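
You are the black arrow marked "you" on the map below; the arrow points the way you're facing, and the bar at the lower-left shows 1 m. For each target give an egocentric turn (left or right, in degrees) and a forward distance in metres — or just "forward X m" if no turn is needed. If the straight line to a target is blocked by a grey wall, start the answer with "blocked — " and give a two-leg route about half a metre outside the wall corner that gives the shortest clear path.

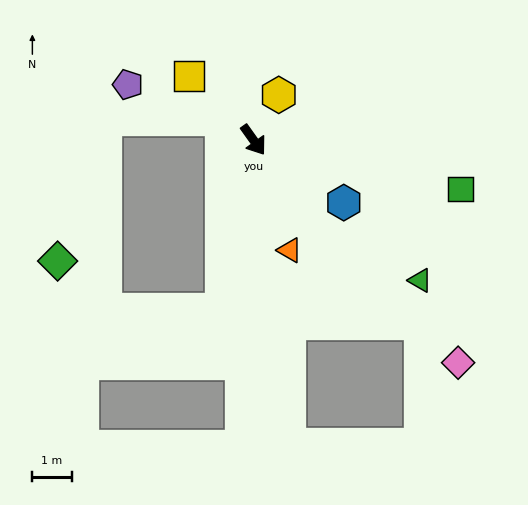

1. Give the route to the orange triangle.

turn right 17°, forward 3.0 m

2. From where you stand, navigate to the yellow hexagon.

turn left 115°, forward 1.3 m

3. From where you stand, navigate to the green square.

turn left 41°, forward 5.4 m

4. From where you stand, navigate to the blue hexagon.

turn left 20°, forward 2.8 m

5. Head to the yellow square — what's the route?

turn right 170°, forward 2.3 m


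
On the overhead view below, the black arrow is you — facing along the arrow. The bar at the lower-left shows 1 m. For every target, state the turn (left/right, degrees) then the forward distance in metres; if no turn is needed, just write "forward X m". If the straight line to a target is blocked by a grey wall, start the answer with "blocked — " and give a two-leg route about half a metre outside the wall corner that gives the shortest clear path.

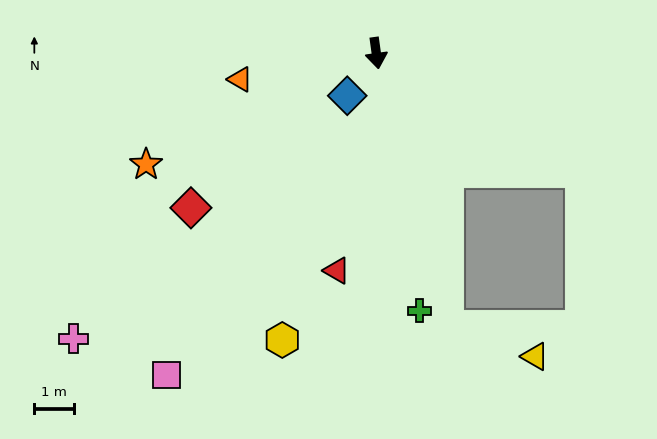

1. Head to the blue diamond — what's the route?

turn right 42°, forward 1.3 m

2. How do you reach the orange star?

turn right 72°, forward 6.5 m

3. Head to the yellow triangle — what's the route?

blocked — turn left 7°, forward 7.2 m, then turn left 57°, forward 2.3 m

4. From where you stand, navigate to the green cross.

forward 6.6 m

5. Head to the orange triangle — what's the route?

turn right 87°, forward 3.5 m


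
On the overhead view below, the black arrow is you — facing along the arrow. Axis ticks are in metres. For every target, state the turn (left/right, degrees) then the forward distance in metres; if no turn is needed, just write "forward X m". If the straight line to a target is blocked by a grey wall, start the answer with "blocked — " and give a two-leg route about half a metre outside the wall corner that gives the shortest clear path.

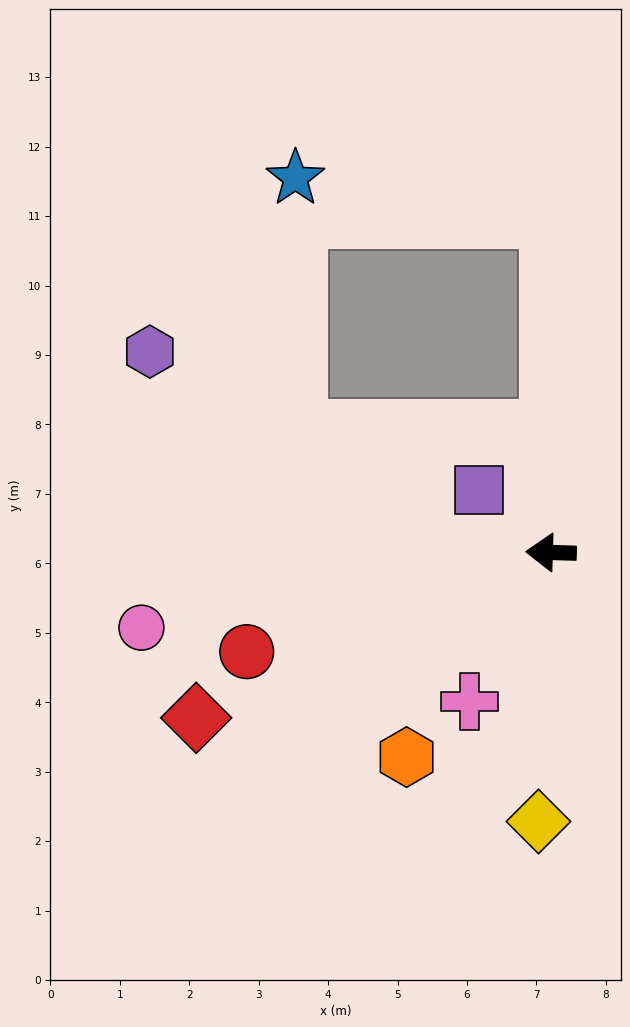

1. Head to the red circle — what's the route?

turn left 20°, forward 4.6 m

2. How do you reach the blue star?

blocked — turn right 88°, forward 4.8 m, then turn left 81°, forward 3.7 m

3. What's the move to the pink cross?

turn left 63°, forward 2.4 m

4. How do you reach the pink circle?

turn left 12°, forward 6.0 m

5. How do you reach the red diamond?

turn left 27°, forward 5.6 m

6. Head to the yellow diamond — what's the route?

turn left 89°, forward 3.9 m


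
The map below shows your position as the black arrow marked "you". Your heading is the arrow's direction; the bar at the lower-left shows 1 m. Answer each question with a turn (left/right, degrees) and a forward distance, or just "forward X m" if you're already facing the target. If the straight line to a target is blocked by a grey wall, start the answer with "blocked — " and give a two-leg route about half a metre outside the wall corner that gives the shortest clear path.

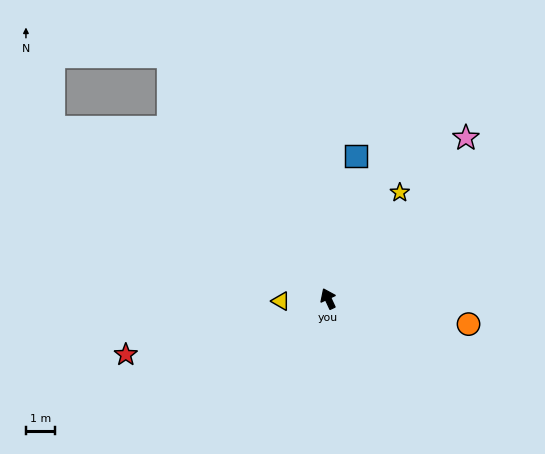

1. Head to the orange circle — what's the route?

turn right 125°, forward 5.0 m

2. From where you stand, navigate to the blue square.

turn right 36°, forward 5.1 m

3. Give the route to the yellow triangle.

turn left 68°, forward 1.7 m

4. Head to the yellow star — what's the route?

turn right 59°, forward 4.5 m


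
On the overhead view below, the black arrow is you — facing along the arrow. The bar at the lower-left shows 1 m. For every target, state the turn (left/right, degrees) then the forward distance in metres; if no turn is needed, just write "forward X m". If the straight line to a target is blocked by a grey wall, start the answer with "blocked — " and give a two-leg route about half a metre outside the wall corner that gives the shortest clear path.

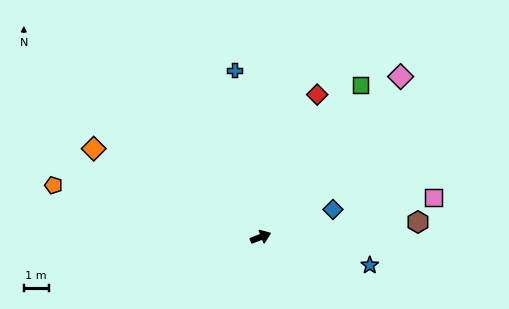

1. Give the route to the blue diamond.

forward 3.1 m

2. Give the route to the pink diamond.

turn left 28°, forward 8.6 m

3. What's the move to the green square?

turn left 35°, forward 7.4 m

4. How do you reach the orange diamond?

turn left 131°, forward 7.6 m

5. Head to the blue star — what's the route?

turn right 36°, forward 4.6 m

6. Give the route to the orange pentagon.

turn left 145°, forward 8.6 m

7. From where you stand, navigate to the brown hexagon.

turn right 16°, forward 6.4 m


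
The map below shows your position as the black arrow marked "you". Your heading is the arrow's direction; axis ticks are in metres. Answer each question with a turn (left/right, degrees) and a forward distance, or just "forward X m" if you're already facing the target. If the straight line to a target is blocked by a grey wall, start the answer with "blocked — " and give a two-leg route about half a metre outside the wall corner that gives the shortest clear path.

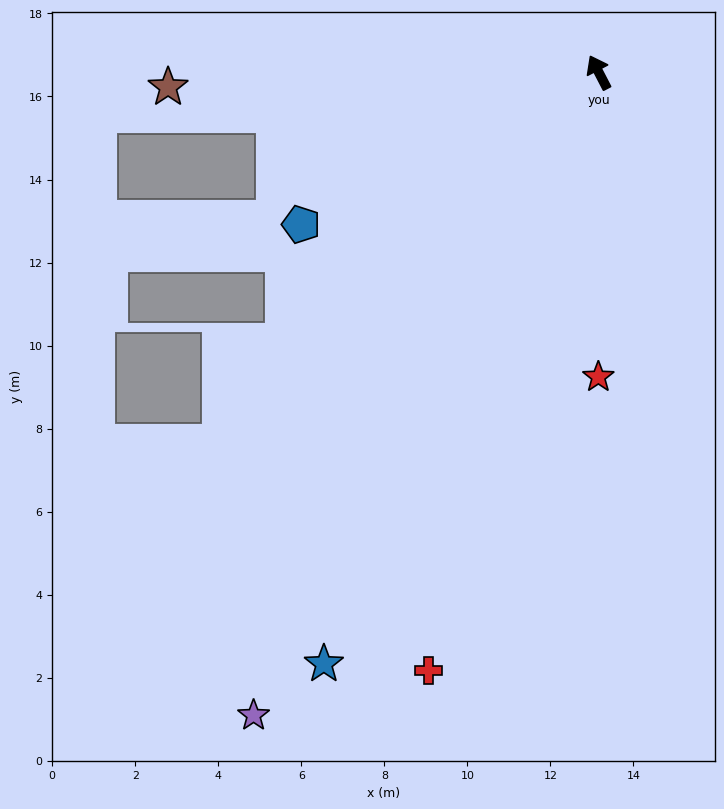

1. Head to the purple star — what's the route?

turn left 124°, forward 17.6 m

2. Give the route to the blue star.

turn left 128°, forward 15.7 m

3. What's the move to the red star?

turn left 152°, forward 7.3 m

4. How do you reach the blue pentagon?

turn left 90°, forward 8.0 m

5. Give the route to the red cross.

turn left 137°, forward 15.0 m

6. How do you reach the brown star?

turn left 65°, forward 10.4 m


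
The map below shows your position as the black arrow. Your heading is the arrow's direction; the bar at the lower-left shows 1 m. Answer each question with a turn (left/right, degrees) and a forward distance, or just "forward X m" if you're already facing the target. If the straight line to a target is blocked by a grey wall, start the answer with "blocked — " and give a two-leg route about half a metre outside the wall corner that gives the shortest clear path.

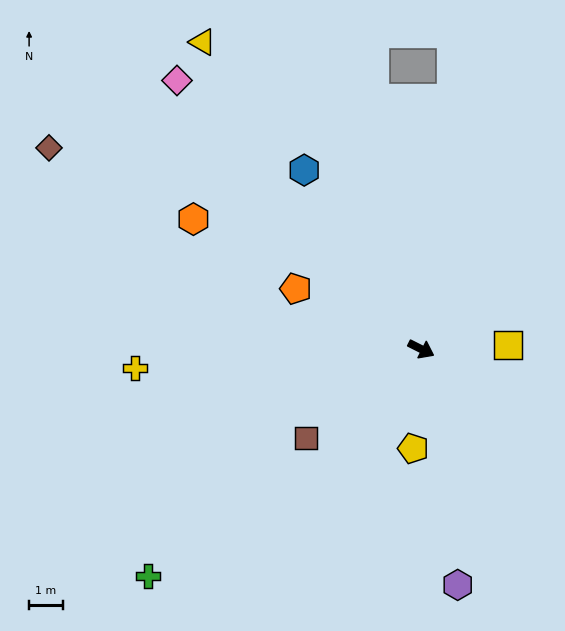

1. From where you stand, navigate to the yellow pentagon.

turn right 68°, forward 2.9 m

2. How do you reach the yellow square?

turn left 30°, forward 2.6 m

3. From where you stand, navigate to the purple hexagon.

turn right 54°, forward 7.1 m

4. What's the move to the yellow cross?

turn right 149°, forward 8.5 m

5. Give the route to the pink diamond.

turn left 159°, forward 10.7 m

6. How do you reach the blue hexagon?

turn left 150°, forward 6.3 m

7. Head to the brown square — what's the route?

turn right 116°, forward 4.3 m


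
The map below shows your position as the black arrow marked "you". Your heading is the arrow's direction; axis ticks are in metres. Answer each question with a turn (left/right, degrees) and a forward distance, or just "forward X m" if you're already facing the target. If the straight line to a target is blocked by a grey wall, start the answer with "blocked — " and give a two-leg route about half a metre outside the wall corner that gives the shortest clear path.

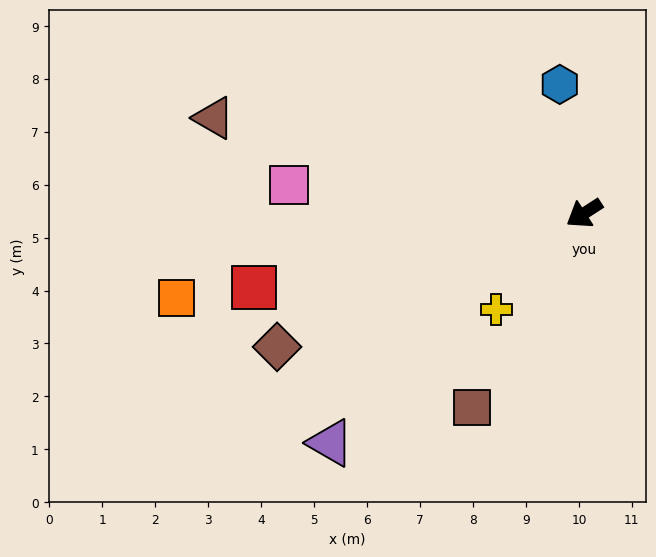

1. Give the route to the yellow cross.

turn left 15°, forward 2.5 m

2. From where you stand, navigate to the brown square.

turn left 27°, forward 4.2 m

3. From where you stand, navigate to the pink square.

turn right 38°, forward 5.6 m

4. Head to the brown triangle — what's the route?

turn right 47°, forward 7.2 m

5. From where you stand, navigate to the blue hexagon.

turn right 112°, forward 2.5 m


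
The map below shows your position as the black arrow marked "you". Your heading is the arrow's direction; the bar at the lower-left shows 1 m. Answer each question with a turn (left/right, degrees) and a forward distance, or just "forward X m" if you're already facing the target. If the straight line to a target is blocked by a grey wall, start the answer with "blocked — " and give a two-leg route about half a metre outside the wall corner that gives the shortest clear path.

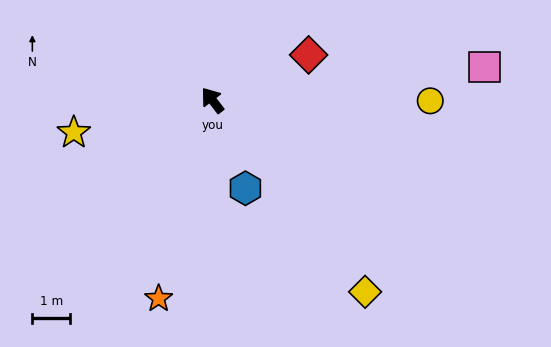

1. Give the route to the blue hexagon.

turn left 163°, forward 2.5 m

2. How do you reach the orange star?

turn left 127°, forward 5.4 m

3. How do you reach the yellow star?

turn left 66°, forward 3.8 m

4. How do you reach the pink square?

turn right 121°, forward 7.2 m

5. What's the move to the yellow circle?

turn right 128°, forward 5.7 m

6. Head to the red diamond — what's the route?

turn right 102°, forward 2.8 m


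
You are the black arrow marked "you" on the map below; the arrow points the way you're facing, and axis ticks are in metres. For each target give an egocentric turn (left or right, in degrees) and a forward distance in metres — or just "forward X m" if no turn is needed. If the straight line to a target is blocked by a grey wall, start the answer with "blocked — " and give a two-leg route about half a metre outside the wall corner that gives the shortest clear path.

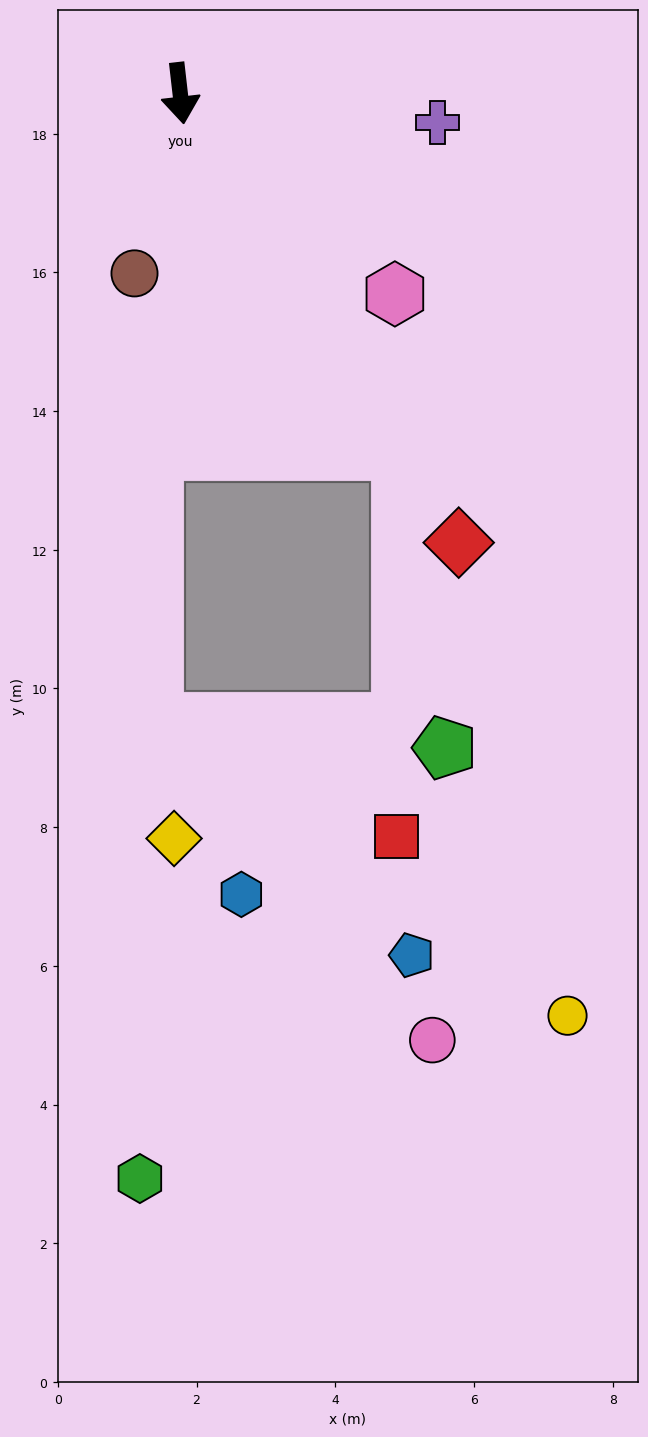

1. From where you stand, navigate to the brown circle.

turn right 21°, forward 2.7 m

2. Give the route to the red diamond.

turn left 25°, forward 7.6 m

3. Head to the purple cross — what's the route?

turn left 77°, forward 3.7 m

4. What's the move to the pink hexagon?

turn left 40°, forward 4.2 m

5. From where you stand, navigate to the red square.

blocked — turn left 25°, forward 6.1 m, then turn right 32°, forward 5.6 m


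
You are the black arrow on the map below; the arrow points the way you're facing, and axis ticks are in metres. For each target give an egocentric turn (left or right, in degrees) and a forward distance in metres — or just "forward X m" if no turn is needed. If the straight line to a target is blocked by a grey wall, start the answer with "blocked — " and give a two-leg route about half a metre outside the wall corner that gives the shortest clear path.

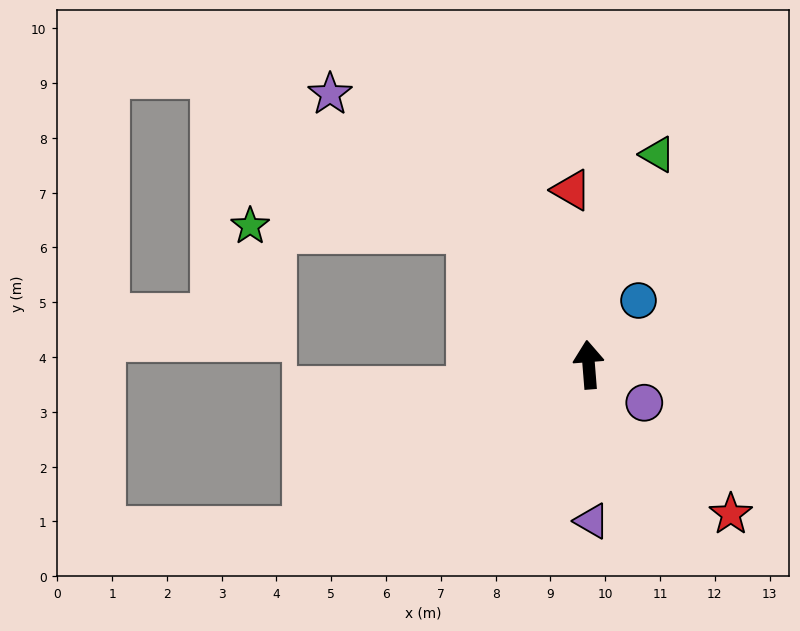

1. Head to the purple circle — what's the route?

turn right 129°, forward 1.2 m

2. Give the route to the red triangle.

forward 3.2 m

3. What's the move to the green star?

blocked — turn left 37°, forward 3.3 m, then turn left 47°, forward 4.0 m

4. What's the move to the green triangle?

turn right 23°, forward 4.0 m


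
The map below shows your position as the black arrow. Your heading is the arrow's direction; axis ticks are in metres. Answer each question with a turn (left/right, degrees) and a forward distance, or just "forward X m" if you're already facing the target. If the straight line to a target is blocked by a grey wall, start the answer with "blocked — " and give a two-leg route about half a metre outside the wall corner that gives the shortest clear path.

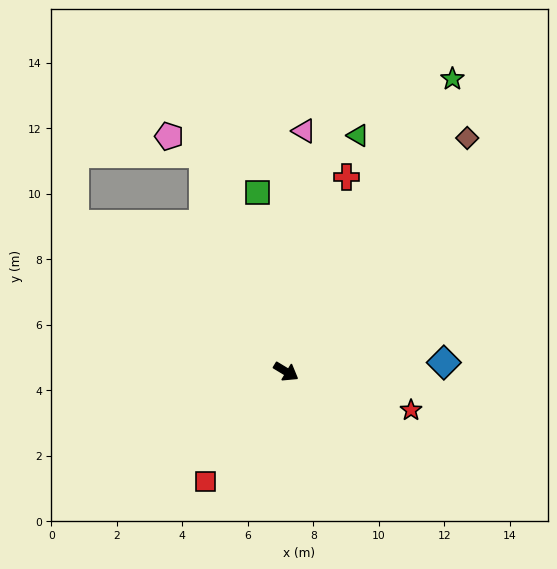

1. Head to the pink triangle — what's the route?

turn left 117°, forward 7.4 m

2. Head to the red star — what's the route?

turn left 14°, forward 4.0 m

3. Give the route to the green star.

turn left 92°, forward 10.3 m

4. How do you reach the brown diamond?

turn left 83°, forward 9.0 m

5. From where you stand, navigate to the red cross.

turn left 104°, forward 6.2 m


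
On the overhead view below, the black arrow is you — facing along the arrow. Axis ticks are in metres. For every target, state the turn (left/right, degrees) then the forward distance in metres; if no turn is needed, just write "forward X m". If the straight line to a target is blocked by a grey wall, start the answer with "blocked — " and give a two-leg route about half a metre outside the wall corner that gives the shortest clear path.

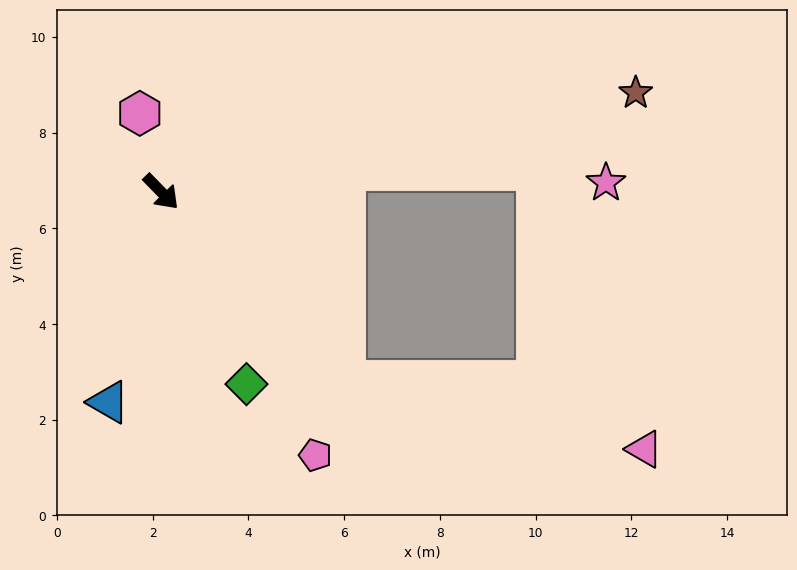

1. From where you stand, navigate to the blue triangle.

turn right 58°, forward 4.5 m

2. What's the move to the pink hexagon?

turn left 151°, forward 1.7 m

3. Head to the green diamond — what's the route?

turn right 20°, forward 4.4 m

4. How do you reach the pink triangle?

blocked — forward 5.5 m, then turn left 33°, forward 6.4 m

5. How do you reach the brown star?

turn left 57°, forward 10.1 m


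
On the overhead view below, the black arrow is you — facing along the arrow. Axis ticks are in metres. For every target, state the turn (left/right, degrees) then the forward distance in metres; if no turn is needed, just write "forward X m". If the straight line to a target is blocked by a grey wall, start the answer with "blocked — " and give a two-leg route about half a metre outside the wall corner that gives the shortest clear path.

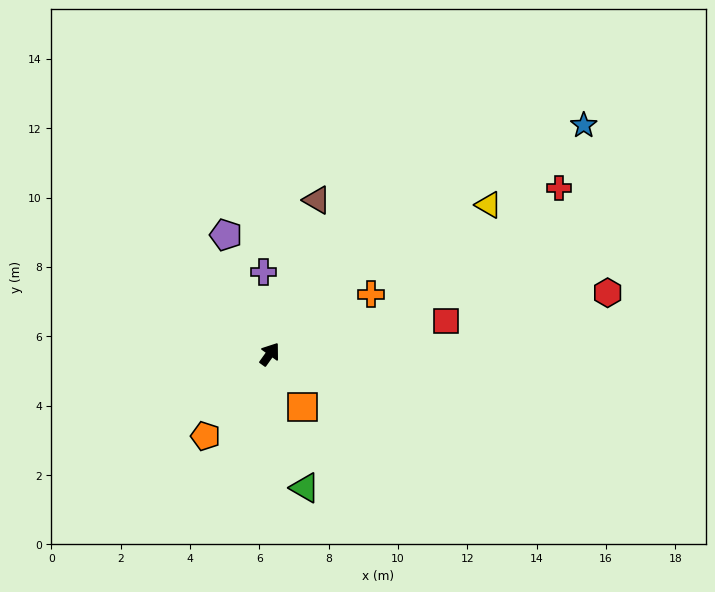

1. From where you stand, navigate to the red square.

turn right 44°, forward 5.2 m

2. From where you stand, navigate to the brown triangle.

turn left 19°, forward 4.6 m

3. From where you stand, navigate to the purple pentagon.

turn left 56°, forward 3.7 m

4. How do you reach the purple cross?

turn left 40°, forward 2.4 m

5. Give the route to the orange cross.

turn right 24°, forward 3.4 m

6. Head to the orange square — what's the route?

turn right 112°, forward 1.8 m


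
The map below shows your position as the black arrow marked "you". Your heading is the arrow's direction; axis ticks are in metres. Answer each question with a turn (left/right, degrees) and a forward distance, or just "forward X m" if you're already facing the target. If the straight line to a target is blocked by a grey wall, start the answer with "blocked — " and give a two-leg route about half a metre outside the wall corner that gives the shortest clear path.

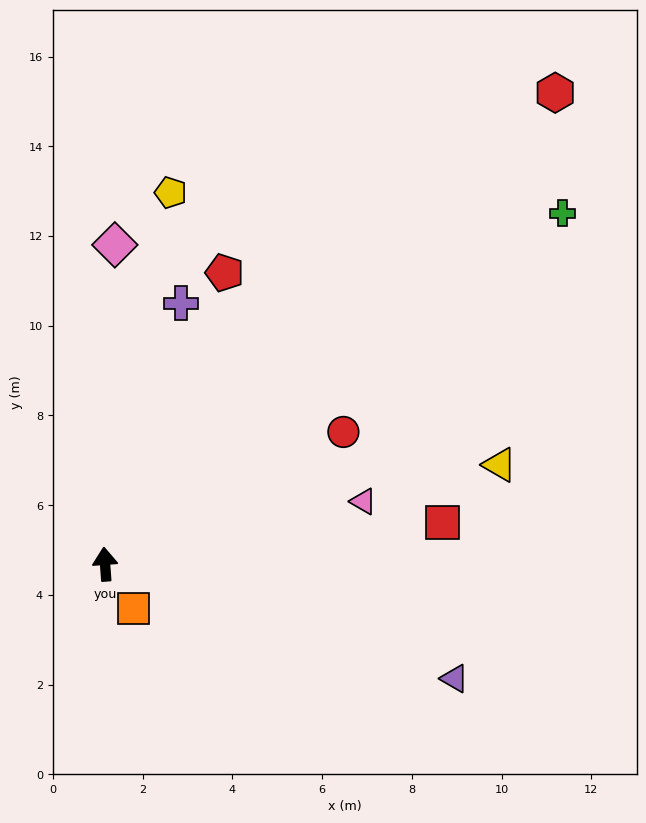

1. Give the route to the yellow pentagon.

turn right 14°, forward 8.4 m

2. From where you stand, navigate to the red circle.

turn right 65°, forward 6.1 m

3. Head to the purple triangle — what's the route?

turn right 112°, forward 8.2 m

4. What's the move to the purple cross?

turn right 20°, forward 6.1 m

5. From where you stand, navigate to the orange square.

turn right 152°, forward 1.2 m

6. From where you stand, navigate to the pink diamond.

turn right 6°, forward 7.1 m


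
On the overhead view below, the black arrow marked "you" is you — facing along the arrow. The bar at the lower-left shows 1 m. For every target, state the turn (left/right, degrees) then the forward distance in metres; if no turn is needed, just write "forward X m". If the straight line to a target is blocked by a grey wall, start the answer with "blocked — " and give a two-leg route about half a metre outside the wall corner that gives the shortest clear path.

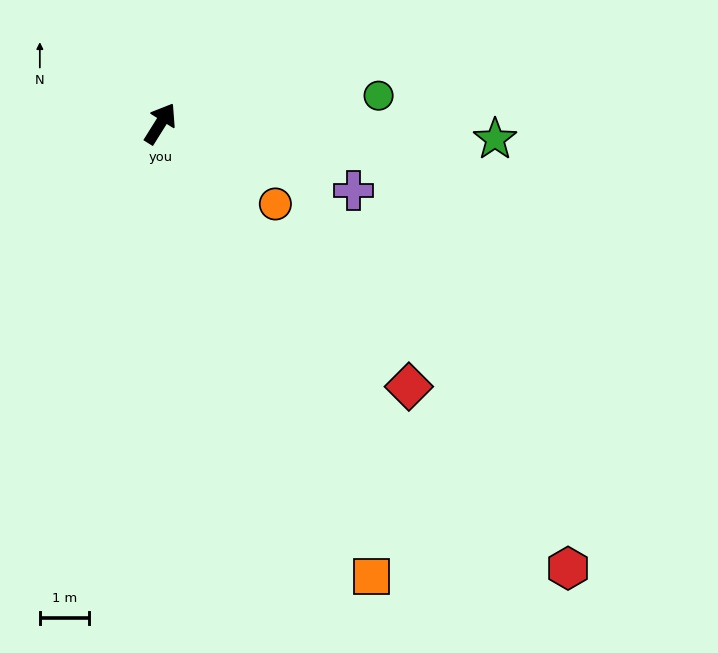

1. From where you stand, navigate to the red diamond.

turn right 105°, forward 7.4 m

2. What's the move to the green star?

turn right 61°, forward 6.8 m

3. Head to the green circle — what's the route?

turn right 51°, forward 4.5 m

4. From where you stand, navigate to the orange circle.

turn right 93°, forward 2.9 m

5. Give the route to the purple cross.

turn right 77°, forward 4.2 m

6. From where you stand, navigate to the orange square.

turn right 123°, forward 10.2 m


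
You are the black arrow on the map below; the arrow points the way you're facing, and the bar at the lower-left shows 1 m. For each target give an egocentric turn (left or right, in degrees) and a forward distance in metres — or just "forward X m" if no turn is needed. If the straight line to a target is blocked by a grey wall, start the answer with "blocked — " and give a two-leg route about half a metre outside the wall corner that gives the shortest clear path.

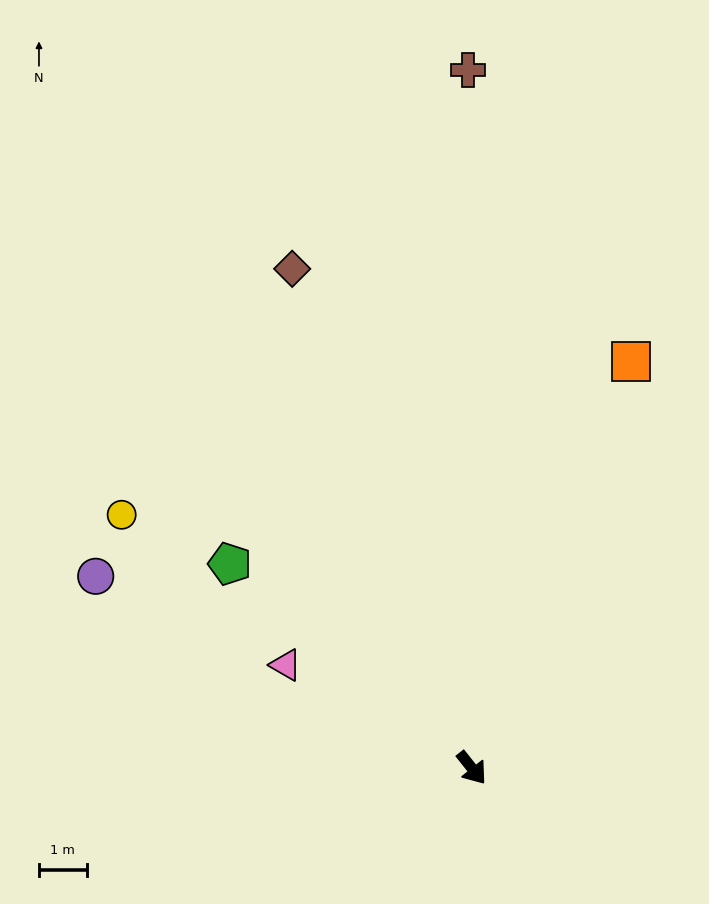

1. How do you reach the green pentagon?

turn right 169°, forward 6.6 m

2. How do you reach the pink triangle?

turn right 157°, forward 4.4 m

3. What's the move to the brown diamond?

turn left 161°, forward 11.1 m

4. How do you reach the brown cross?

turn left 142°, forward 14.6 m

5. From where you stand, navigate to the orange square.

turn left 120°, forward 9.1 m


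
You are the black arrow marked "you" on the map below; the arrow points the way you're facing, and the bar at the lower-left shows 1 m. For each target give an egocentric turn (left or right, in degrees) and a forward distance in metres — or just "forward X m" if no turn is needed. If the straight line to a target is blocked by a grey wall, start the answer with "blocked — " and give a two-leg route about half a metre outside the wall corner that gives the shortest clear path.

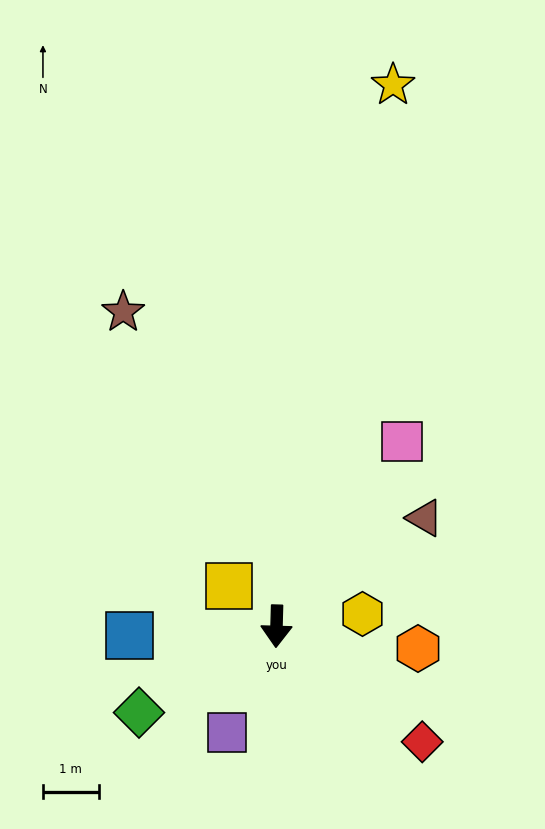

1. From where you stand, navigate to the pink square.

turn left 147°, forward 4.0 m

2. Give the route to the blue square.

turn right 85°, forward 2.6 m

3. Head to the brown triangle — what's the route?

turn left 128°, forward 3.3 m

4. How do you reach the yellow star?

turn left 169°, forward 9.9 m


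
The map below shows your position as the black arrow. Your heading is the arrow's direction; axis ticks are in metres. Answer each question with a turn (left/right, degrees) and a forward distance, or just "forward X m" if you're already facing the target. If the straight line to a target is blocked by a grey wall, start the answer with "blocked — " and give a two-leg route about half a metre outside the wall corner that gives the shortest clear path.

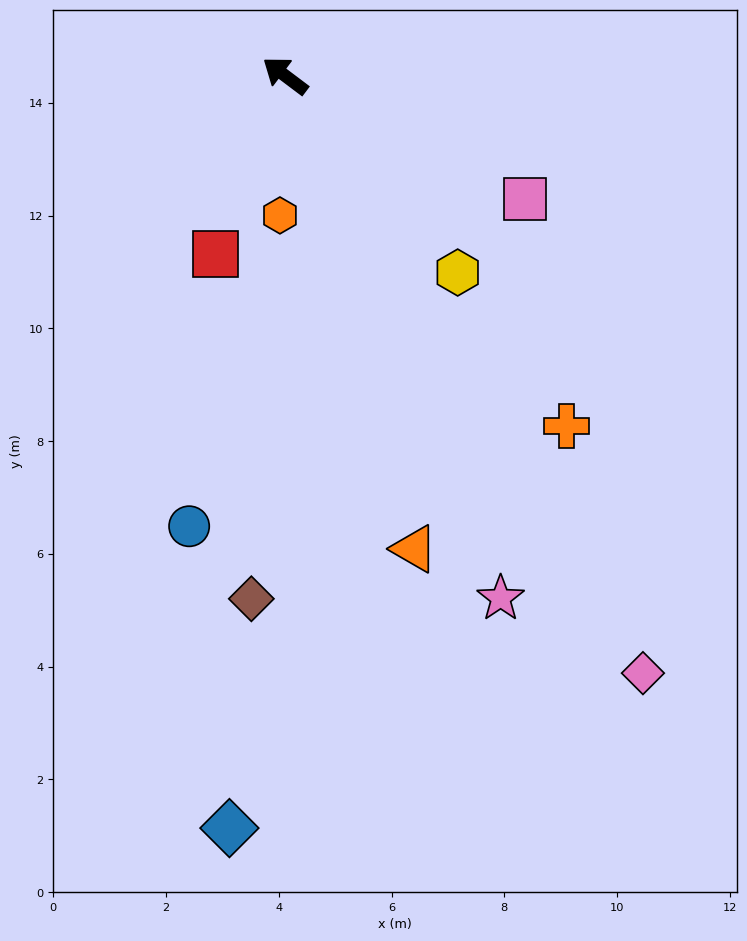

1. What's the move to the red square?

turn left 106°, forward 3.4 m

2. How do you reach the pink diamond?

turn left 158°, forward 12.4 m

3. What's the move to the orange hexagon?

turn left 125°, forward 2.5 m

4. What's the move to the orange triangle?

turn left 142°, forward 8.7 m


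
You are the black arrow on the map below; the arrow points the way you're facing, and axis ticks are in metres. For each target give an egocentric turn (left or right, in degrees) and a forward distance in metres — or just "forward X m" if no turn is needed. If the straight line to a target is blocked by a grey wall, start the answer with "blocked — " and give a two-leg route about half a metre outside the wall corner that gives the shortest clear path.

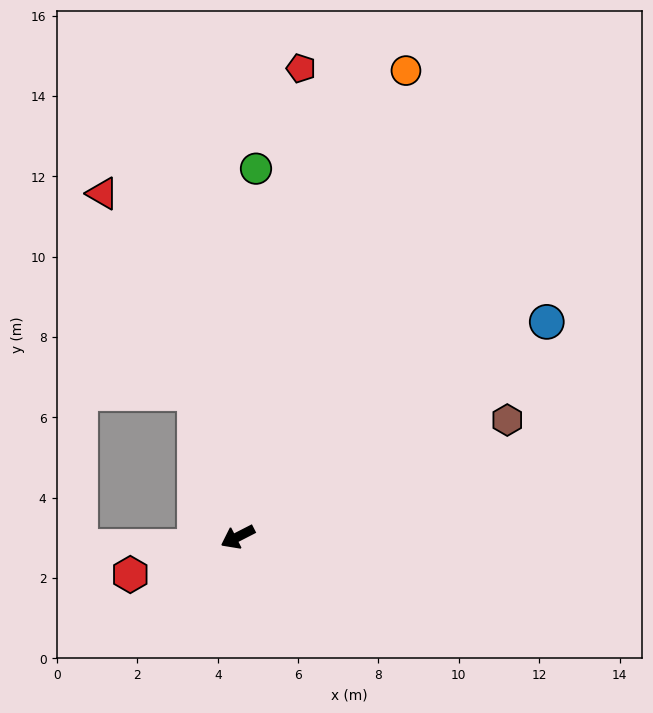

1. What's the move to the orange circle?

turn right 137°, forward 12.3 m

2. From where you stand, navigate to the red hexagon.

turn right 8°, forward 2.8 m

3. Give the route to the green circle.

turn right 120°, forward 9.2 m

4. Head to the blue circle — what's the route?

turn right 172°, forward 9.4 m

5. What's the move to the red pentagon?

turn right 125°, forward 11.8 m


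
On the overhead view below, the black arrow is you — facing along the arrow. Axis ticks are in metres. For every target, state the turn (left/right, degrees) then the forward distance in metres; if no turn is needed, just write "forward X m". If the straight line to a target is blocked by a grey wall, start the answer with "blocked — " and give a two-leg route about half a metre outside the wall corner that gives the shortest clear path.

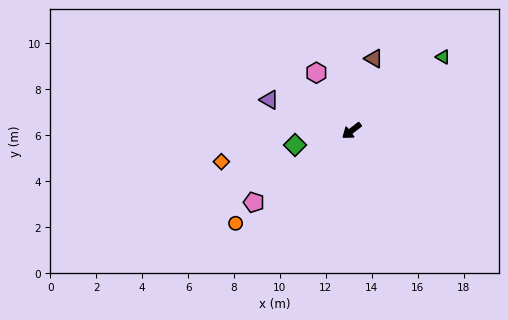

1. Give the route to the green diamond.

turn right 23°, forward 2.5 m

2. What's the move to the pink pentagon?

forward 5.3 m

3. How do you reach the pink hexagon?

turn right 96°, forward 3.0 m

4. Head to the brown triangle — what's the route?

turn right 145°, forward 3.3 m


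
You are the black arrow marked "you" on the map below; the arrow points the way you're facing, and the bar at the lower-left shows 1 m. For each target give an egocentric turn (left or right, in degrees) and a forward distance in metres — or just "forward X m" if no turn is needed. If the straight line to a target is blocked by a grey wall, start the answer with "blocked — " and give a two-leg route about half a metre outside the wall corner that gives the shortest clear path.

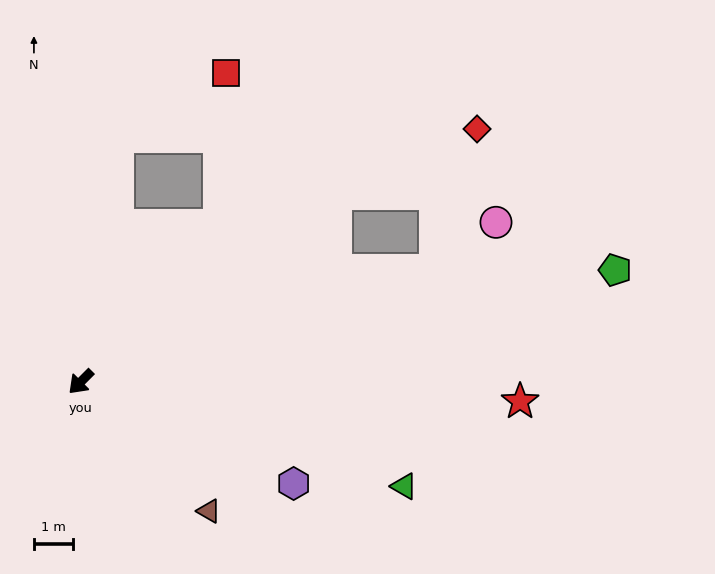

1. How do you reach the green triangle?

turn left 117°, forward 8.6 m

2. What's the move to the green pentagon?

turn left 147°, forward 13.9 m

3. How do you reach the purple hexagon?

turn left 109°, forward 6.0 m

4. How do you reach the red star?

turn left 132°, forward 11.2 m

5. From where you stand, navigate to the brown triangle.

turn left 90°, forward 4.6 m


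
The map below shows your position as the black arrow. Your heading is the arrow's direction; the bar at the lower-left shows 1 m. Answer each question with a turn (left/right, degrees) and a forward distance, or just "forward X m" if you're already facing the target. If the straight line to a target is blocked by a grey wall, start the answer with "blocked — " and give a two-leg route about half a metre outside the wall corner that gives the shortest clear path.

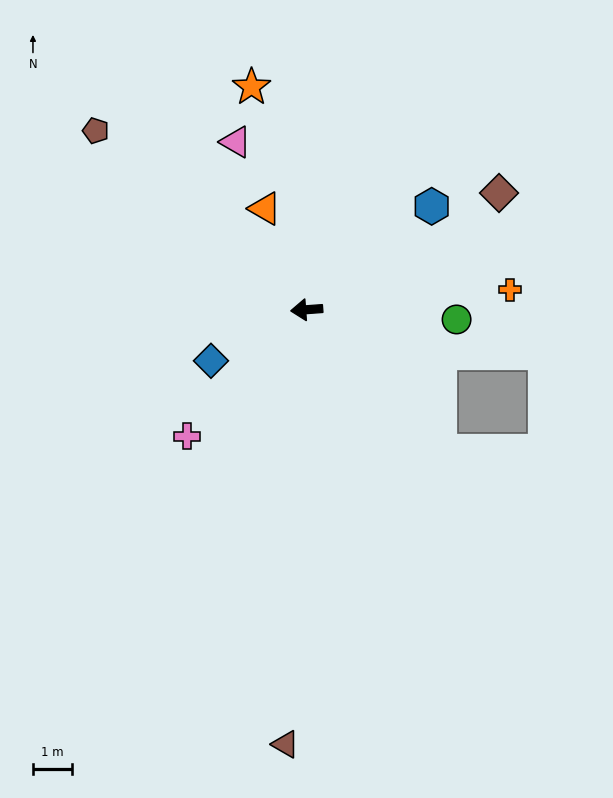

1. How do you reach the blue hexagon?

turn right 145°, forward 4.1 m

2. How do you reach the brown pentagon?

turn right 45°, forward 7.0 m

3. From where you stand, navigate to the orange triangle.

turn right 72°, forward 2.8 m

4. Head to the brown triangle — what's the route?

turn left 83°, forward 11.0 m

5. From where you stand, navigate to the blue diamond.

turn left 24°, forward 2.8 m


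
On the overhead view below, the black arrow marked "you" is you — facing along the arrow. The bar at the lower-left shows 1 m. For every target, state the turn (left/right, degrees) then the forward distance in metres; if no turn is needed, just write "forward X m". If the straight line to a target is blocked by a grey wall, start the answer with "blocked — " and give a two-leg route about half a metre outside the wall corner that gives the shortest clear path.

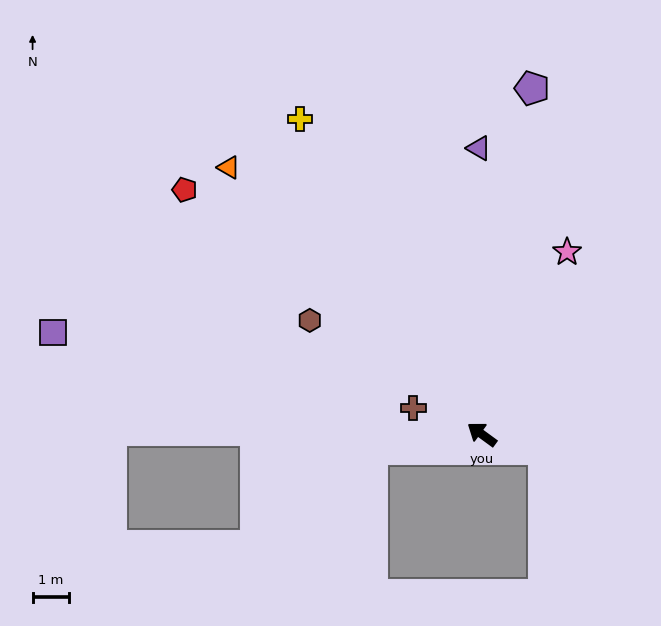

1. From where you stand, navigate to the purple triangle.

turn right 53°, forward 7.8 m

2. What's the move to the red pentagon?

turn right 3°, forward 10.4 m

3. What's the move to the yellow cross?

turn right 24°, forward 9.9 m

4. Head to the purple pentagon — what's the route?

turn right 62°, forward 9.5 m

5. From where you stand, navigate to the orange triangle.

turn right 10°, forward 10.0 m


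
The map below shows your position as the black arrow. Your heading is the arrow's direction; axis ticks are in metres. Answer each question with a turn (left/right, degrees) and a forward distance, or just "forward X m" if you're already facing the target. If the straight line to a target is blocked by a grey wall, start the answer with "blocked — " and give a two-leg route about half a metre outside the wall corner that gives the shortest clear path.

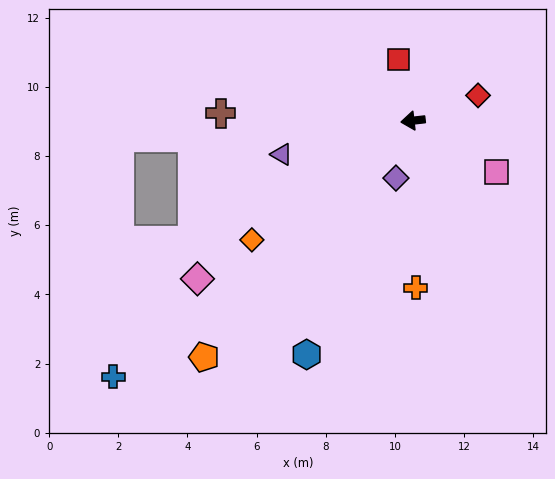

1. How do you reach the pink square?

turn left 142°, forward 2.8 m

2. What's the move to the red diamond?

turn right 165°, forward 2.0 m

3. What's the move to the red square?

turn right 83°, forward 1.8 m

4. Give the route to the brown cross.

turn right 9°, forward 5.6 m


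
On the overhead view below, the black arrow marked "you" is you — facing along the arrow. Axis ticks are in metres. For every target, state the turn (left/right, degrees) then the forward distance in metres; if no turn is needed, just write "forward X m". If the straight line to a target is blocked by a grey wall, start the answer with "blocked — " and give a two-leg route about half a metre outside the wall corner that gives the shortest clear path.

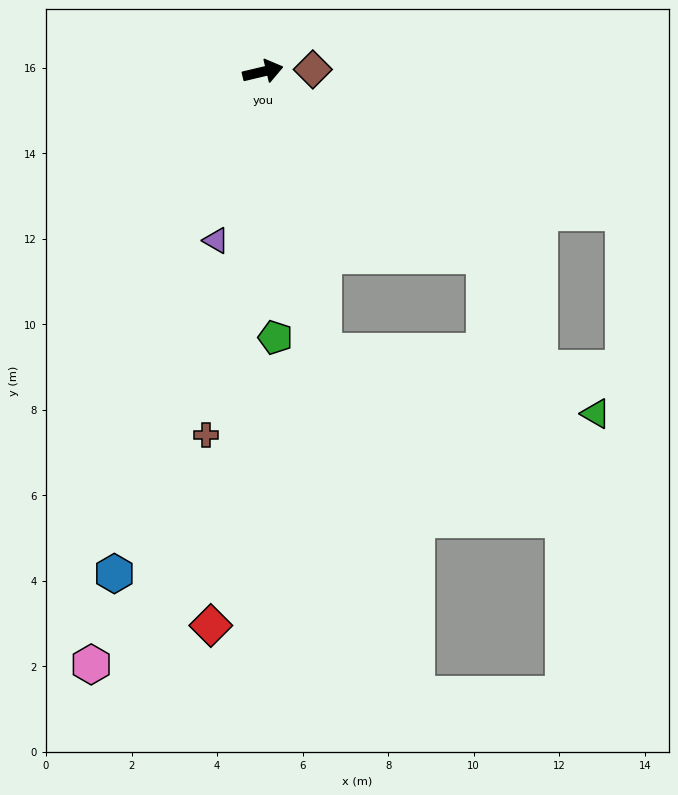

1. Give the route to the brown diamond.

turn right 11°, forward 1.2 m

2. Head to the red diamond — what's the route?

turn right 109°, forward 13.0 m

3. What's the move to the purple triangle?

turn right 119°, forward 4.1 m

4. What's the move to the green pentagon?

turn right 101°, forward 6.2 m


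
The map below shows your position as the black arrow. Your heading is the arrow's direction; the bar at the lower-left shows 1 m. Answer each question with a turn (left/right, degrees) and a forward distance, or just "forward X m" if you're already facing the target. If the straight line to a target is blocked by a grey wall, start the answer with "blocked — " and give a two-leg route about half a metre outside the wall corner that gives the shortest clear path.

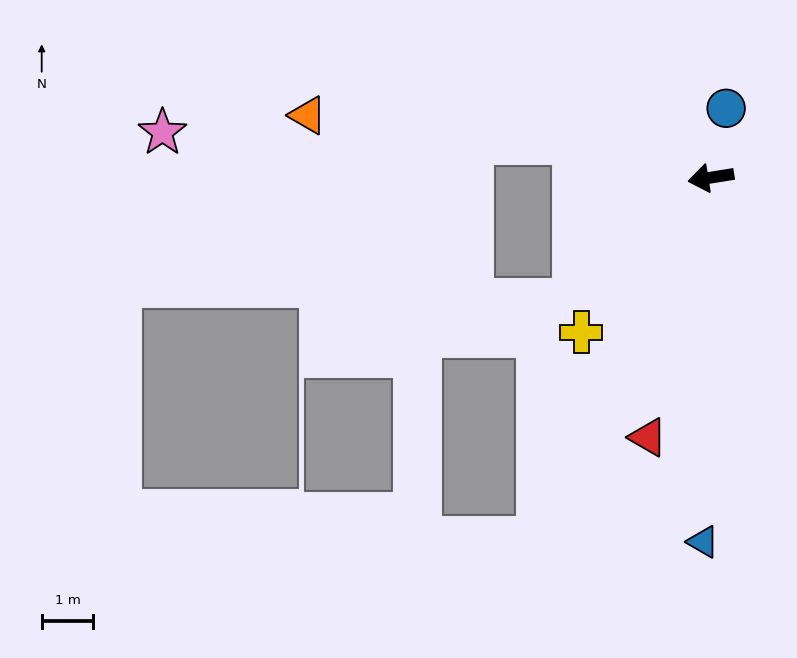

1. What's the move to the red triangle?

turn left 67°, forward 5.2 m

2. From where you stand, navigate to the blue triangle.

turn left 80°, forward 7.1 m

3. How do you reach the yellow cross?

turn left 41°, forward 3.9 m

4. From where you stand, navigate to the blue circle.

turn right 111°, forward 1.4 m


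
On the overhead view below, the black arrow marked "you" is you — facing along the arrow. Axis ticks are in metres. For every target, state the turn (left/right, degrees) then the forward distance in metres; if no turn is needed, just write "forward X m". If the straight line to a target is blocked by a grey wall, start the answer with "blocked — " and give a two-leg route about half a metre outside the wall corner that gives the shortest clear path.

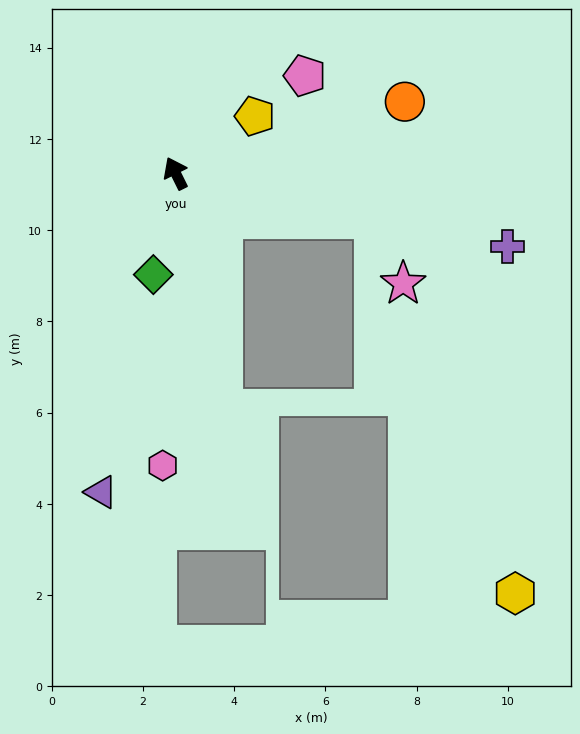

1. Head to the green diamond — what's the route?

turn left 141°, forward 2.3 m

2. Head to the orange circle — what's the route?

turn right 99°, forward 5.3 m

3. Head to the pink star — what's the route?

blocked — turn right 129°, forward 4.5 m, then turn right 53°, forward 1.5 m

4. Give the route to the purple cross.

turn right 129°, forward 7.4 m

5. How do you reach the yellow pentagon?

turn right 81°, forward 2.1 m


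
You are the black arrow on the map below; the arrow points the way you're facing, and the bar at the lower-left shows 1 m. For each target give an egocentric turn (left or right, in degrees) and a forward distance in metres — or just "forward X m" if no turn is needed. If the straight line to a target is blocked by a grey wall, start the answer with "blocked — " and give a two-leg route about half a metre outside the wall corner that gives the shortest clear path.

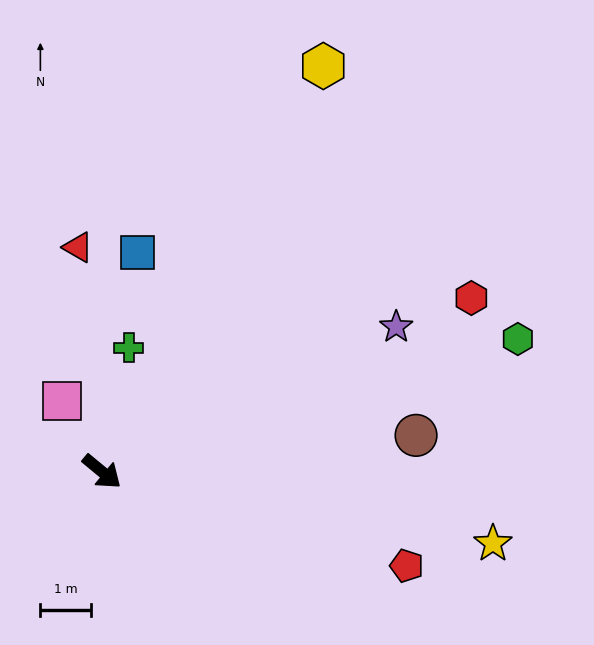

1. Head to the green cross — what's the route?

turn left 117°, forward 2.5 m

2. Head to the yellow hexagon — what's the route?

turn left 101°, forward 9.1 m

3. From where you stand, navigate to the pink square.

turn left 159°, forward 1.6 m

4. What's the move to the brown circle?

turn left 46°, forward 6.2 m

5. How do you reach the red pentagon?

turn left 22°, forward 6.3 m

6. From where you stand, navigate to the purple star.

turn left 66°, forward 6.4 m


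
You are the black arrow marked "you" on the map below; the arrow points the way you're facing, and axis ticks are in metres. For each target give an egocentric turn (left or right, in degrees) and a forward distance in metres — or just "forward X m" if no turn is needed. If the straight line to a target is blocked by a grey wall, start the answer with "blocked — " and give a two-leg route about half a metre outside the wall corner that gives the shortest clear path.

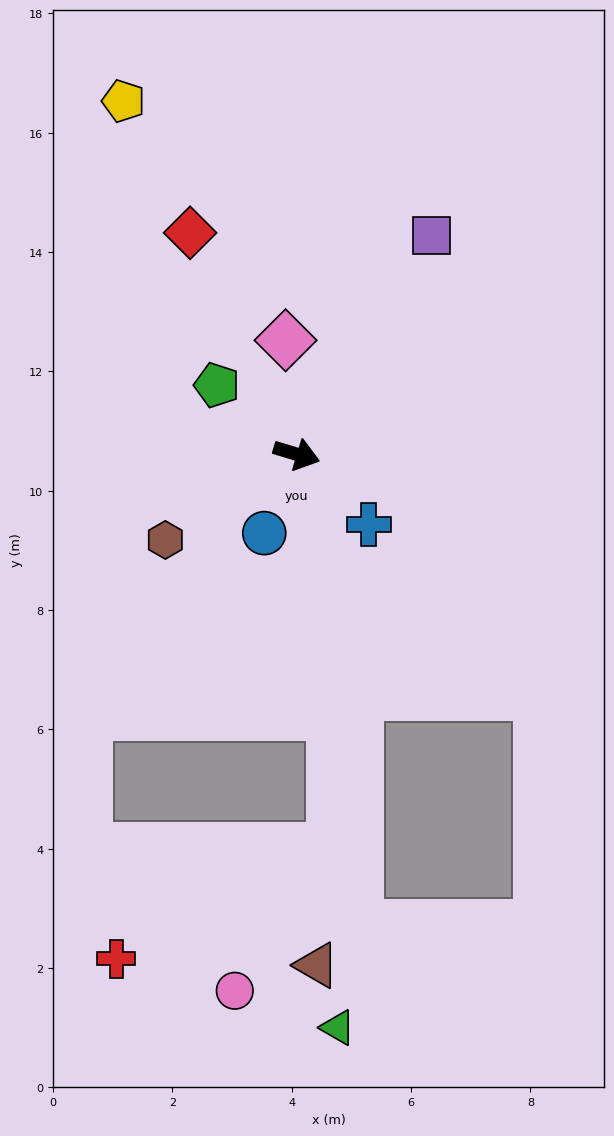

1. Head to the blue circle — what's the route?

turn right 96°, forward 1.4 m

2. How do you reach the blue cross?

turn right 27°, forward 1.7 m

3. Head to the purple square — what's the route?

turn left 75°, forward 4.3 m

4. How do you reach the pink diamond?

turn left 112°, forward 1.9 m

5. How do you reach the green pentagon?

turn left 156°, forward 1.8 m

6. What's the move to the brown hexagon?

turn right 130°, forward 2.6 m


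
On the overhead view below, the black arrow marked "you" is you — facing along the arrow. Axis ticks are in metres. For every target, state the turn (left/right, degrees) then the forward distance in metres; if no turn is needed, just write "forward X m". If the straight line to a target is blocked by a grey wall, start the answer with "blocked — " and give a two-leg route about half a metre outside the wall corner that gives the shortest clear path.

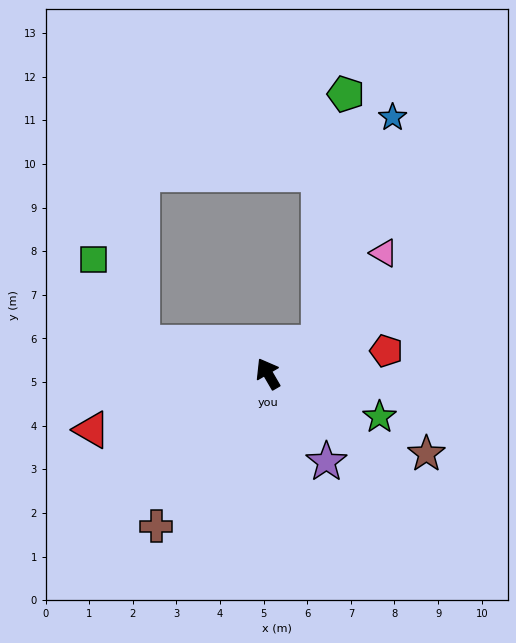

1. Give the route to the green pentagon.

blocked — turn right 90°, forward 1.4 m, then turn left 54°, forward 5.7 m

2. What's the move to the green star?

turn right 141°, forward 2.7 m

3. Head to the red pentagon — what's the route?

turn right 109°, forward 2.8 m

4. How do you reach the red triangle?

turn left 77°, forward 4.2 m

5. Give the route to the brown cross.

turn left 114°, forward 4.3 m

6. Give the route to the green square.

blocked — turn left 46°, forward 3.0 m, then turn right 47°, forward 2.2 m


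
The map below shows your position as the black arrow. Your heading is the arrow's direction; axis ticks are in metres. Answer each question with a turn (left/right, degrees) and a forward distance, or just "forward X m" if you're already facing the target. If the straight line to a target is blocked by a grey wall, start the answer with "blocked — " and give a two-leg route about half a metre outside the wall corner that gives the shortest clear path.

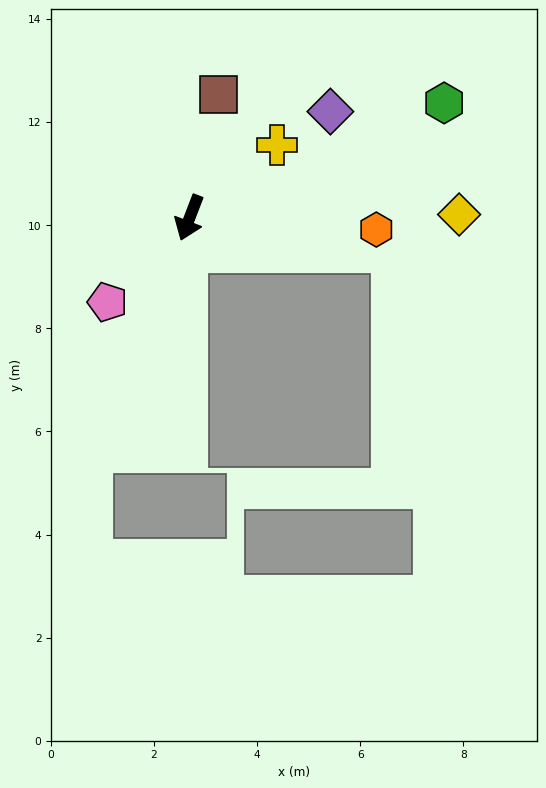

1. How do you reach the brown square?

turn right 172°, forward 2.5 m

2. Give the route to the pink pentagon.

turn right 23°, forward 2.3 m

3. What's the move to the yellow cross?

turn left 151°, forward 2.2 m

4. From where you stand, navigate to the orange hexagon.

turn left 107°, forward 3.6 m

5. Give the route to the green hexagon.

turn left 135°, forward 5.4 m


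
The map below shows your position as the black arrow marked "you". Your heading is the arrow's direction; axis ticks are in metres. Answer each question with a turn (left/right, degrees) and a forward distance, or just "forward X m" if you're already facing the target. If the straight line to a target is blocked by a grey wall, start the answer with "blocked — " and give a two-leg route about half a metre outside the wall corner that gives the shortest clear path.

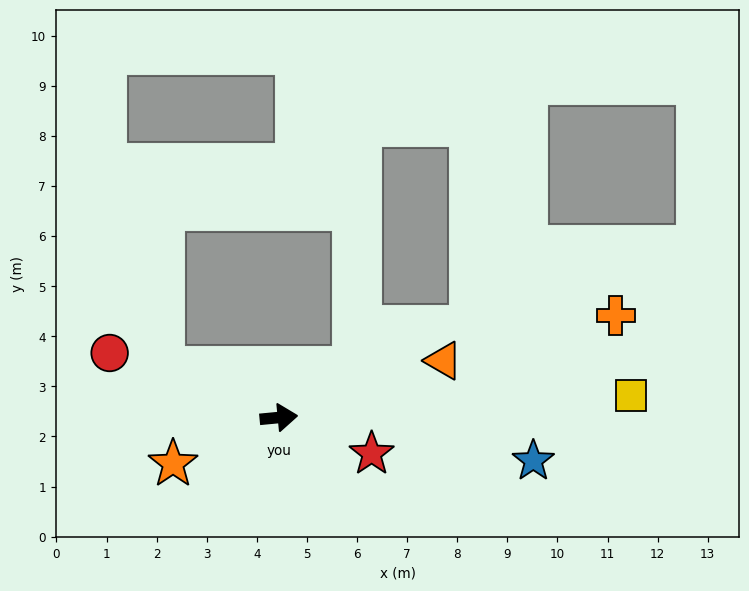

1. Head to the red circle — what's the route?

turn left 154°, forward 3.6 m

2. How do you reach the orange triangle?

turn left 14°, forward 3.5 m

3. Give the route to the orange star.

turn right 162°, forward 2.3 m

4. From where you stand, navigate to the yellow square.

forward 7.0 m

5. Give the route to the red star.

turn right 27°, forward 2.0 m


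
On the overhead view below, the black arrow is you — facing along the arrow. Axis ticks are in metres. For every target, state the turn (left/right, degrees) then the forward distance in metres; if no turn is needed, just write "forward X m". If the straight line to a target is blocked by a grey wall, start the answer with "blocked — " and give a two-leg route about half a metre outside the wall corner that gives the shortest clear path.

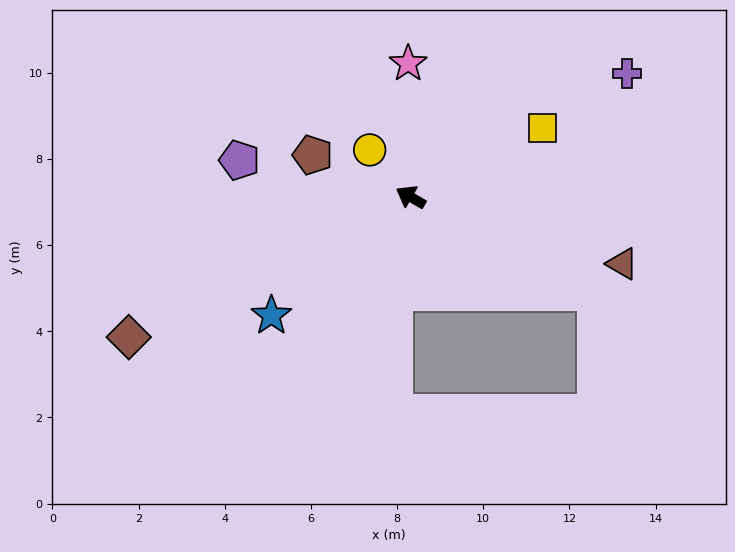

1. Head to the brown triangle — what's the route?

turn right 168°, forward 5.2 m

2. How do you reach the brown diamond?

turn left 56°, forward 7.3 m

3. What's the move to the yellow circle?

turn right 19°, forward 1.4 m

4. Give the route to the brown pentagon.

turn left 7°, forward 2.5 m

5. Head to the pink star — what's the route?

turn right 59°, forward 3.1 m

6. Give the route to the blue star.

turn left 70°, forward 4.2 m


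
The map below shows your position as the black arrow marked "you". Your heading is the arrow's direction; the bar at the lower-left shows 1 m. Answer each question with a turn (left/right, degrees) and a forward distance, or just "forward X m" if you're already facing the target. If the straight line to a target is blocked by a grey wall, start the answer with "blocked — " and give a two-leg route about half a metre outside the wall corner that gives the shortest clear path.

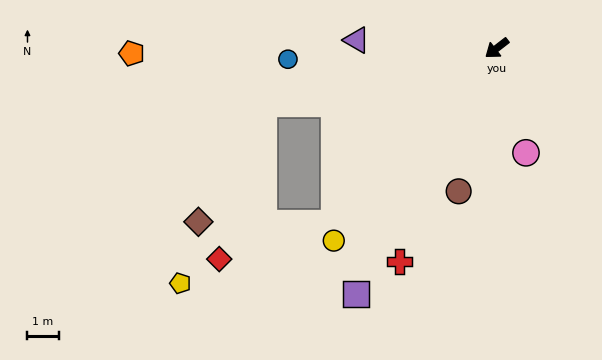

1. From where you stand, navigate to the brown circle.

turn left 37°, forward 4.8 m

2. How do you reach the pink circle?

turn left 68°, forward 3.5 m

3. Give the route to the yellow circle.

turn left 12°, forward 8.1 m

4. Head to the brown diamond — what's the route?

blocked — turn left 9°, forward 7.7 m, then turn right 47°, forward 4.4 m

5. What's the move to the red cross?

turn left 28°, forward 7.5 m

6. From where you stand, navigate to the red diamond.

blocked — turn left 9°, forward 7.7 m, then turn right 29°, forward 3.9 m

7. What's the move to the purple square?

turn left 22°, forward 9.1 m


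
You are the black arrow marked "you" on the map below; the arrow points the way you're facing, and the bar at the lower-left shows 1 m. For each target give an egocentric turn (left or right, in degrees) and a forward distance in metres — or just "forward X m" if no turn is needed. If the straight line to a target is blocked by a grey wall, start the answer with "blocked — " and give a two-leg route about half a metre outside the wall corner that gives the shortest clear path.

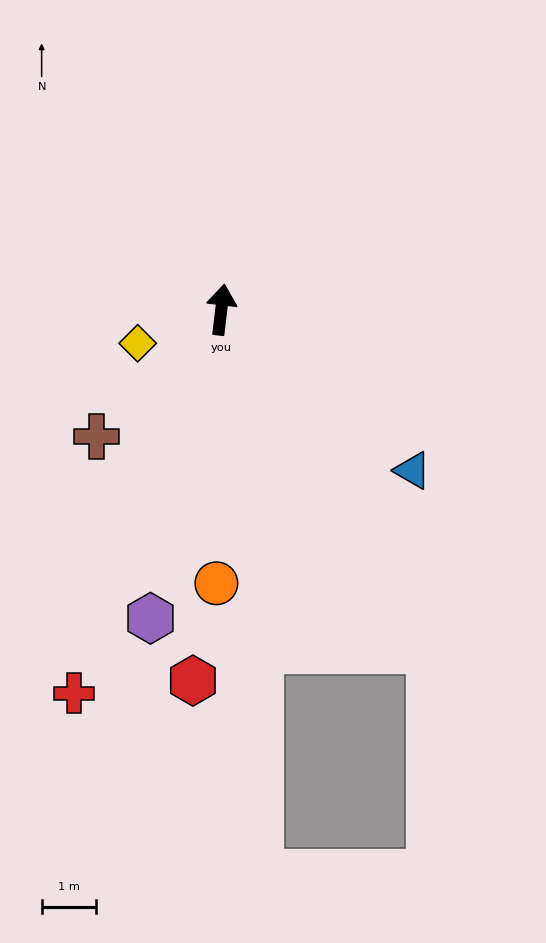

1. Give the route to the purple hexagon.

turn left 174°, forward 5.8 m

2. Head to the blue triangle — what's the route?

turn right 123°, forward 4.6 m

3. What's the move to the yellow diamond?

turn left 119°, forward 1.7 m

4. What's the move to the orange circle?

turn right 174°, forward 5.0 m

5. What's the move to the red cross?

turn left 166°, forward 7.6 m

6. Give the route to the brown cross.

turn left 142°, forward 3.3 m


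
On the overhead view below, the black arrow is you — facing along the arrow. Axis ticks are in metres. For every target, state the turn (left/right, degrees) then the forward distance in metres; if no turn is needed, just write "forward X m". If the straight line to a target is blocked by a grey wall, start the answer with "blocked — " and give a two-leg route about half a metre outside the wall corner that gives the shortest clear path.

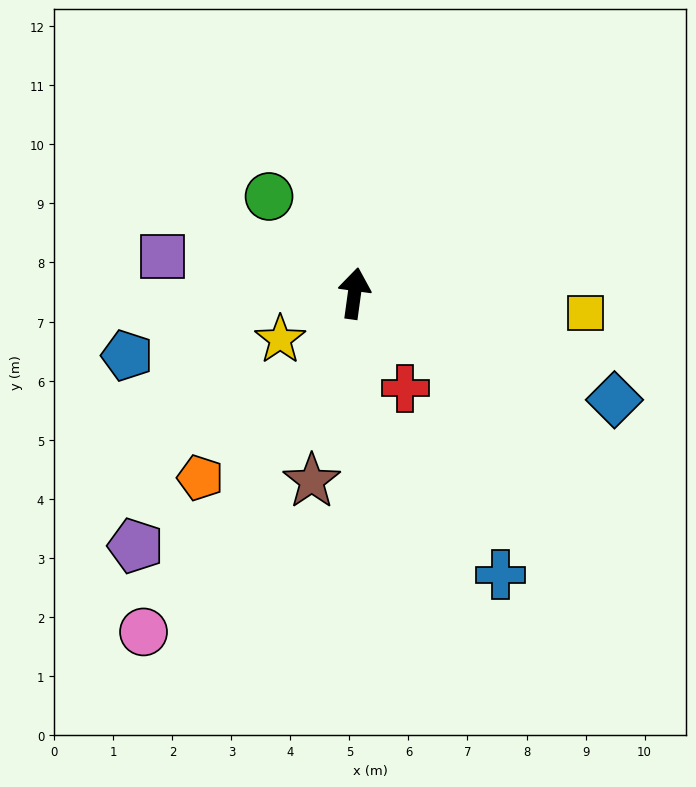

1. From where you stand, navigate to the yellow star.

turn left 130°, forward 1.5 m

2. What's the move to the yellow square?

turn right 87°, forward 3.9 m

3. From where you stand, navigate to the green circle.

turn left 49°, forward 2.2 m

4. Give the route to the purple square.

turn left 87°, forward 3.3 m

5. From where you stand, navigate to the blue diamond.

turn right 104°, forward 4.8 m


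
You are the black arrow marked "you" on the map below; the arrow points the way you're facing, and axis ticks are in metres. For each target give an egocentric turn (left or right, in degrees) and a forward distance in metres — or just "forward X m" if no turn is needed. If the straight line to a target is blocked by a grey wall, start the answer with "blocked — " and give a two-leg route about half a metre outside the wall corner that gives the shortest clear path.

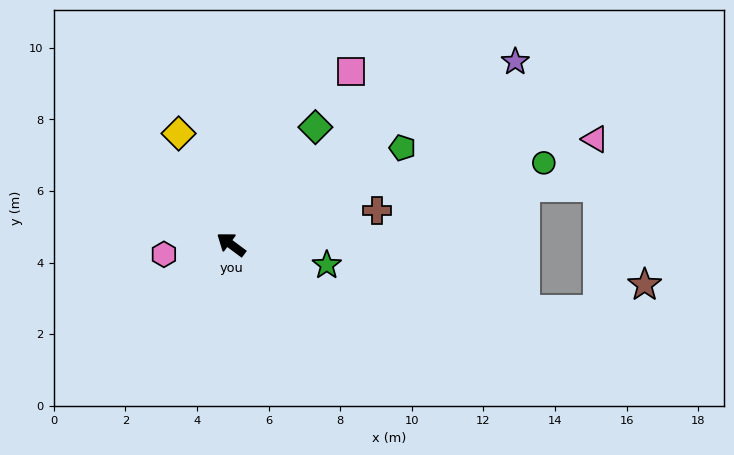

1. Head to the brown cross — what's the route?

turn right 130°, forward 4.2 m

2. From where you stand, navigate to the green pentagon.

turn right 114°, forward 5.5 m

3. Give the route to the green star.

turn right 156°, forward 2.7 m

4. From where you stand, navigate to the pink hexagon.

turn left 45°, forward 1.9 m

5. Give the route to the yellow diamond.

turn right 28°, forward 3.4 m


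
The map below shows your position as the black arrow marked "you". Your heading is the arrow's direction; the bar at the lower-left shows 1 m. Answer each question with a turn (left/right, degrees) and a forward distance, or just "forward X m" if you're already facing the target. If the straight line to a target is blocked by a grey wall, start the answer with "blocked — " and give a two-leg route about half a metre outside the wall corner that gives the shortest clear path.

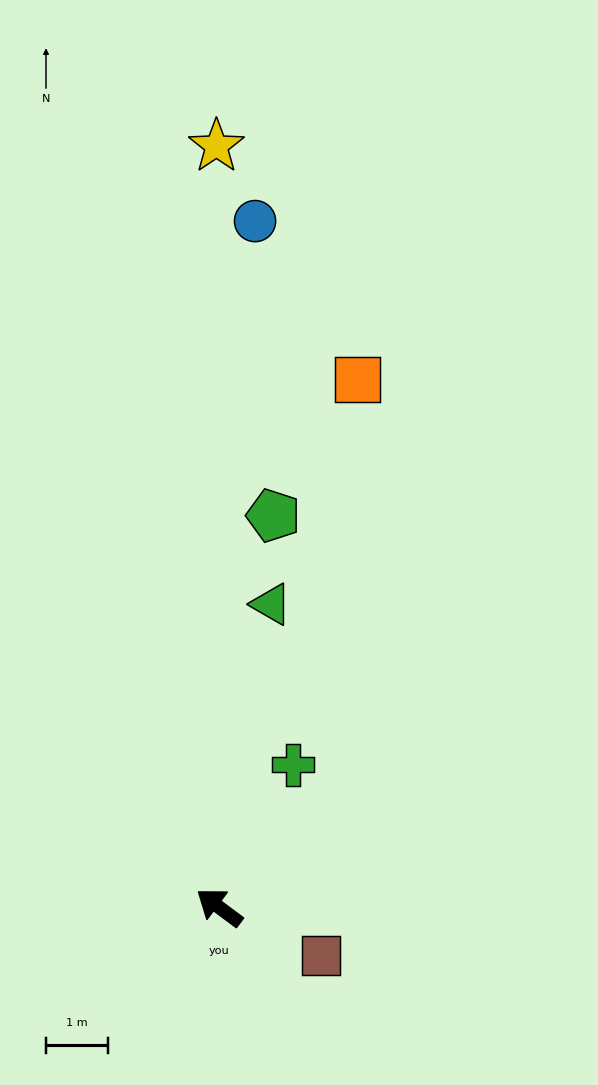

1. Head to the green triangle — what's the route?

turn right 63°, forward 5.0 m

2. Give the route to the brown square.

turn right 169°, forward 1.8 m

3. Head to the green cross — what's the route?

turn right 81°, forward 2.6 m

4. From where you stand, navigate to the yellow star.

turn right 53°, forward 12.3 m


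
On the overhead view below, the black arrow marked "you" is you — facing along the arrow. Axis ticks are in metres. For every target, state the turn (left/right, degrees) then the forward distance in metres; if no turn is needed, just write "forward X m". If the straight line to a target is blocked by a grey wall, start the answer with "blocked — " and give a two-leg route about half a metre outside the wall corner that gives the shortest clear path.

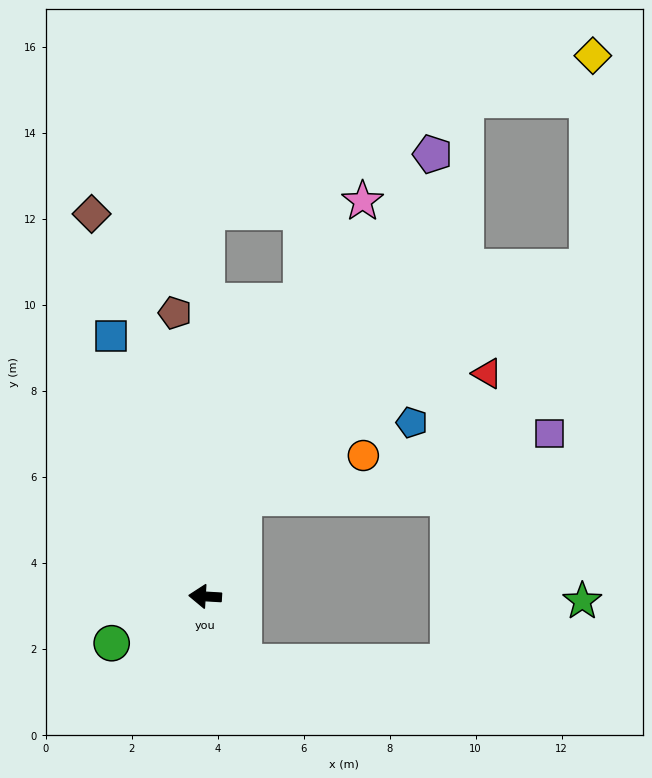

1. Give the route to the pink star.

turn right 108°, forward 9.9 m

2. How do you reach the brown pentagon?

turn right 81°, forward 6.6 m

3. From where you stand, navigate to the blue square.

turn right 67°, forward 6.4 m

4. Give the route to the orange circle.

blocked — turn right 108°, forward 2.5 m, then turn right 49°, forward 2.9 m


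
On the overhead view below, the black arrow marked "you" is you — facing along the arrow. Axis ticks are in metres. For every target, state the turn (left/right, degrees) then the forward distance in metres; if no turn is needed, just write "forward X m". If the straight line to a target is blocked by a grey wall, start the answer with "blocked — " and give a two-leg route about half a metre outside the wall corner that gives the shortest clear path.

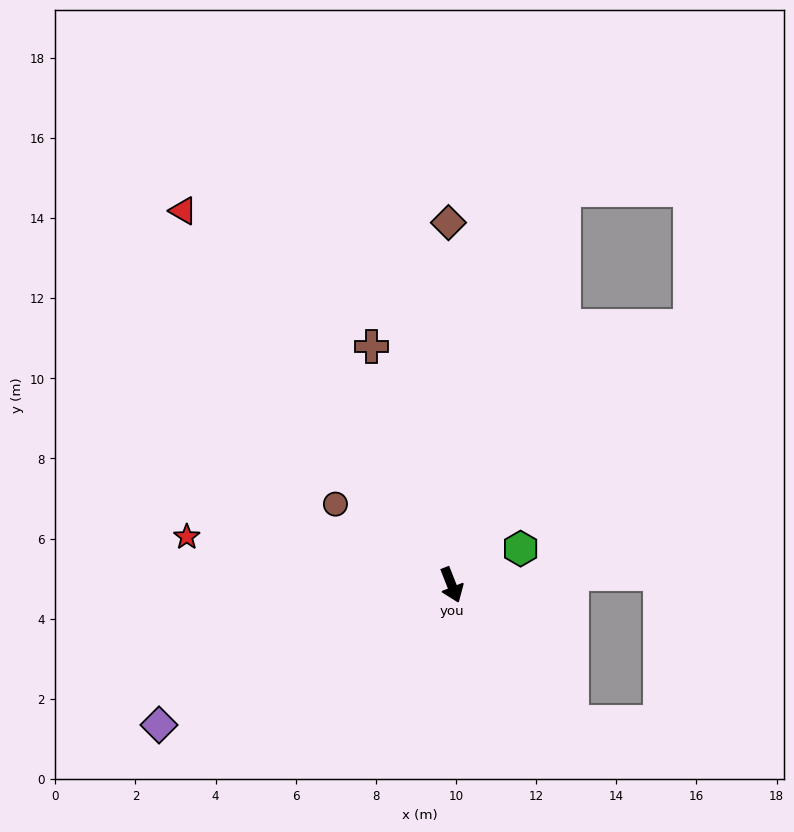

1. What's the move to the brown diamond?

turn left 159°, forward 9.0 m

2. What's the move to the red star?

turn right 122°, forward 6.7 m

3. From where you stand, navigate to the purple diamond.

turn right 86°, forward 8.1 m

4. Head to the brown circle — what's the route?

turn right 146°, forward 3.5 m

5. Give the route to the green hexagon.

turn left 96°, forward 1.9 m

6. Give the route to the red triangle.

turn right 166°, forward 11.5 m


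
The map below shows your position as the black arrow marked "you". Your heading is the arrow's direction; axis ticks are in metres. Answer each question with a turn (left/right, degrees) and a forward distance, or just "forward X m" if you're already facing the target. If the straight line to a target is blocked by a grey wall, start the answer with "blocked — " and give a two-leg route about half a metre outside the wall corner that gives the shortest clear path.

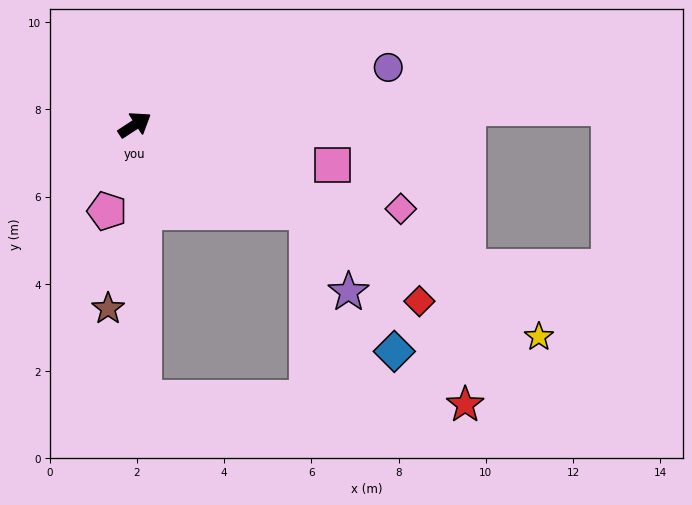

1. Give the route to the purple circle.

turn right 20°, forward 6.0 m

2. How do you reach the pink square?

turn right 45°, forward 4.6 m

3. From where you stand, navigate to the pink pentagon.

turn right 141°, forward 2.1 m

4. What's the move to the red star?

blocked — turn right 121°, forward 6.3 m, then turn left 87°, forward 7.4 m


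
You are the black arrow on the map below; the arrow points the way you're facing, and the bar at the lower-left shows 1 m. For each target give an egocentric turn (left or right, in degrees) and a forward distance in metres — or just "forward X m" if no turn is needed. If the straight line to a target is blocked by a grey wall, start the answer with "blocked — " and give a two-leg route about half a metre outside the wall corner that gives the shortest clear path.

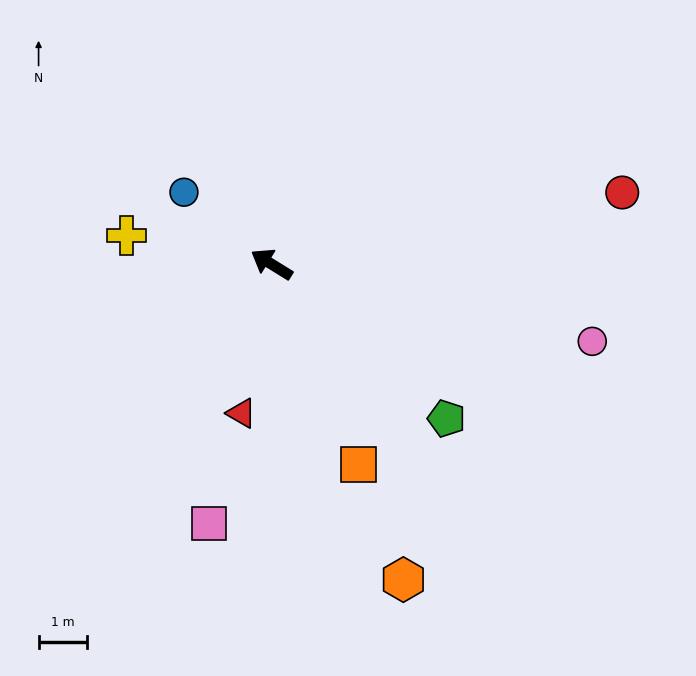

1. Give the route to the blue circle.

turn right 8°, forward 2.4 m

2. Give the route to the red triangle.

turn left 110°, forward 3.2 m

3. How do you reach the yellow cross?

turn left 21°, forward 3.1 m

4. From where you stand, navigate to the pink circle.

turn right 162°, forward 6.9 m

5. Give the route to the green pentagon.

turn left 170°, forward 4.9 m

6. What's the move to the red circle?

turn right 137°, forward 7.5 m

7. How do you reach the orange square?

turn left 145°, forward 4.6 m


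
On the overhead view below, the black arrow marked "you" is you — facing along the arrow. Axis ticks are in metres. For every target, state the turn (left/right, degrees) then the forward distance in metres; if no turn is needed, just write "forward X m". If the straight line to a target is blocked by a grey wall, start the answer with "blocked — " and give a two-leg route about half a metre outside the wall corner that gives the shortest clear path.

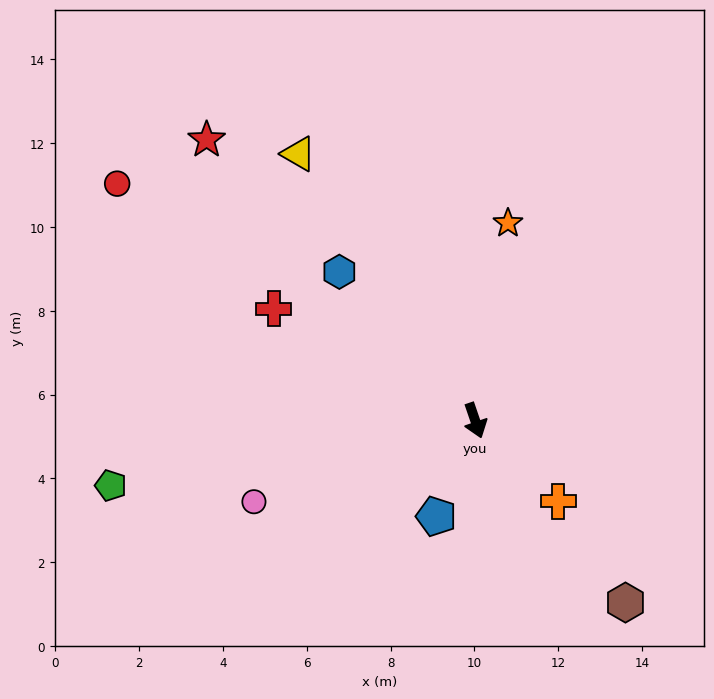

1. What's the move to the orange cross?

turn left 27°, forward 2.8 m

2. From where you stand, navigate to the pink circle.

turn right 89°, forward 5.6 m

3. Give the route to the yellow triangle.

turn right 165°, forward 7.6 m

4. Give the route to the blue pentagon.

turn right 41°, forward 2.5 m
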